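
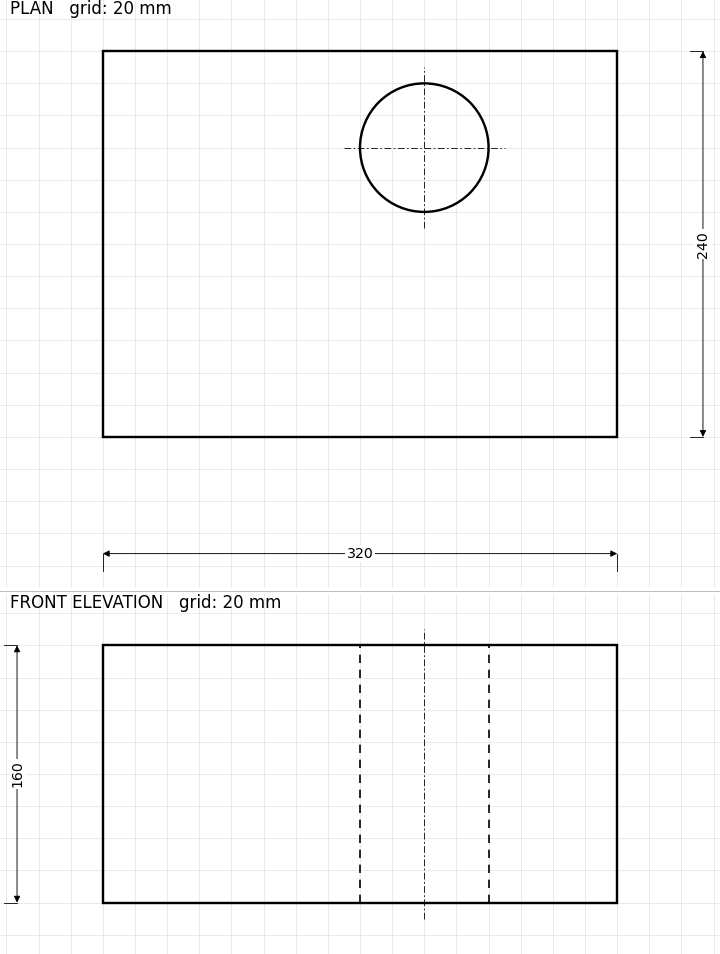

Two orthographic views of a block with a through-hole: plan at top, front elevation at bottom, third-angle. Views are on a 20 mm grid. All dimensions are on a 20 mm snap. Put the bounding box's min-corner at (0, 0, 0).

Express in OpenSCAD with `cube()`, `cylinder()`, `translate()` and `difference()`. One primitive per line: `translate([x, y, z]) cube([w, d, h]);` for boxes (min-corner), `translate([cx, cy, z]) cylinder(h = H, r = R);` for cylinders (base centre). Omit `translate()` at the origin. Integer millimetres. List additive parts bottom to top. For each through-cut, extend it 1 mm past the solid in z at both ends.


difference() {
  cube([320, 240, 160]);
  translate([200, 180, -1]) cylinder(h = 162, r = 40);
}


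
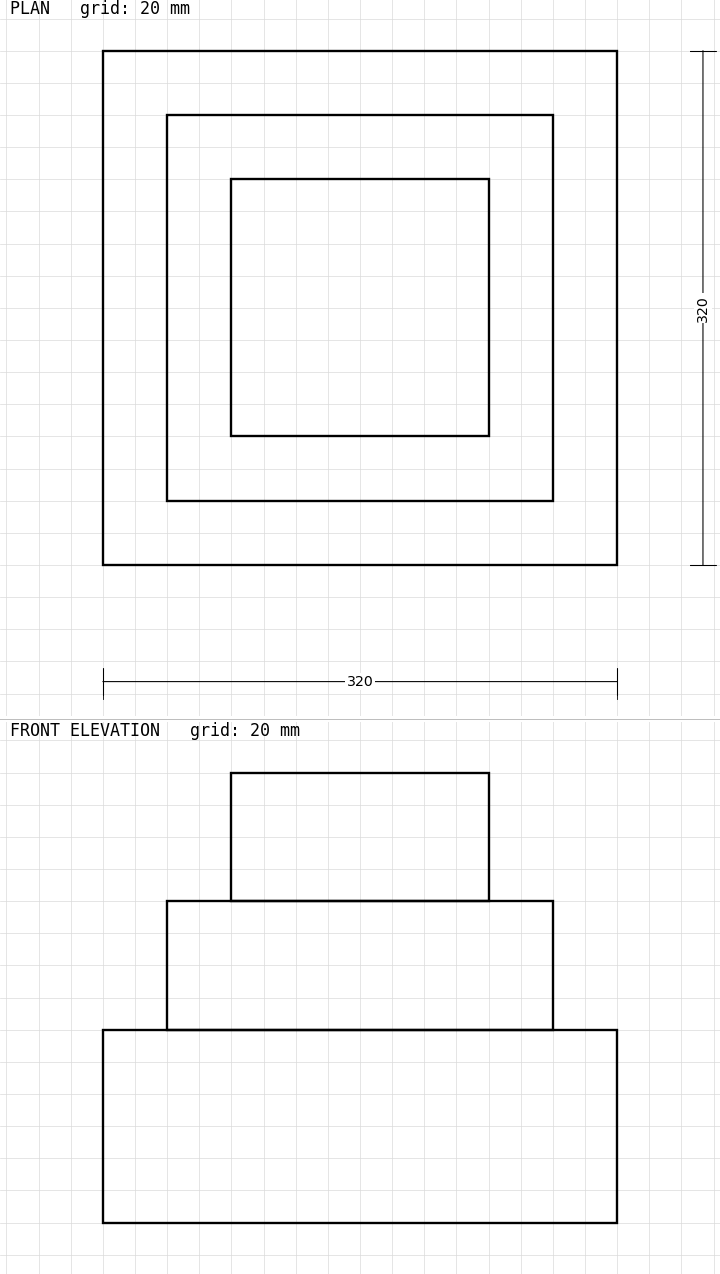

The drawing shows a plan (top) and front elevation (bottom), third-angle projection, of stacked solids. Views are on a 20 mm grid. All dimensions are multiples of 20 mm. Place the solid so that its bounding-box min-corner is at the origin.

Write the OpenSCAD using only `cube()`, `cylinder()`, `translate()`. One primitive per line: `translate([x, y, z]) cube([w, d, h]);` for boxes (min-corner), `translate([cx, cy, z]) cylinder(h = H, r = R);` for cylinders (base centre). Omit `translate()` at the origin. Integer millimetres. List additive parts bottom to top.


cube([320, 320, 120]);
translate([40, 40, 120]) cube([240, 240, 80]);
translate([80, 80, 200]) cube([160, 160, 80]);


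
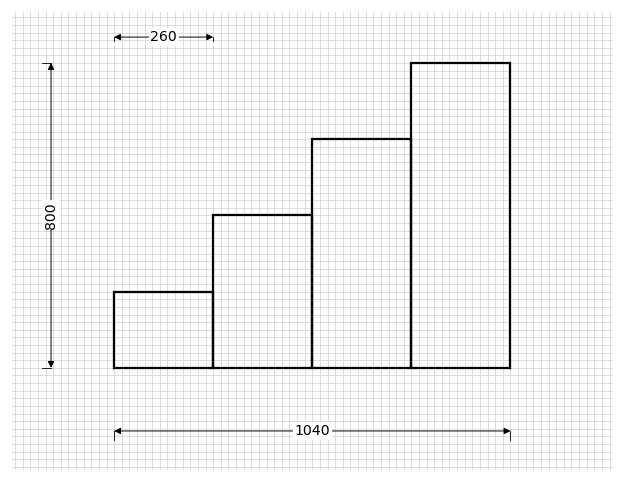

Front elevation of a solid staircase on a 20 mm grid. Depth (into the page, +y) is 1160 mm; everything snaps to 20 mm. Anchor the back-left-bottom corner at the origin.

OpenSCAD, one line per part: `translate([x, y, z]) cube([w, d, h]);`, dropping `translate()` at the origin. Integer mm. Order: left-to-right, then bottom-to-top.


cube([260, 1160, 200]);
translate([260, 0, 0]) cube([260, 1160, 400]);
translate([520, 0, 0]) cube([260, 1160, 600]);
translate([780, 0, 0]) cube([260, 1160, 800]);


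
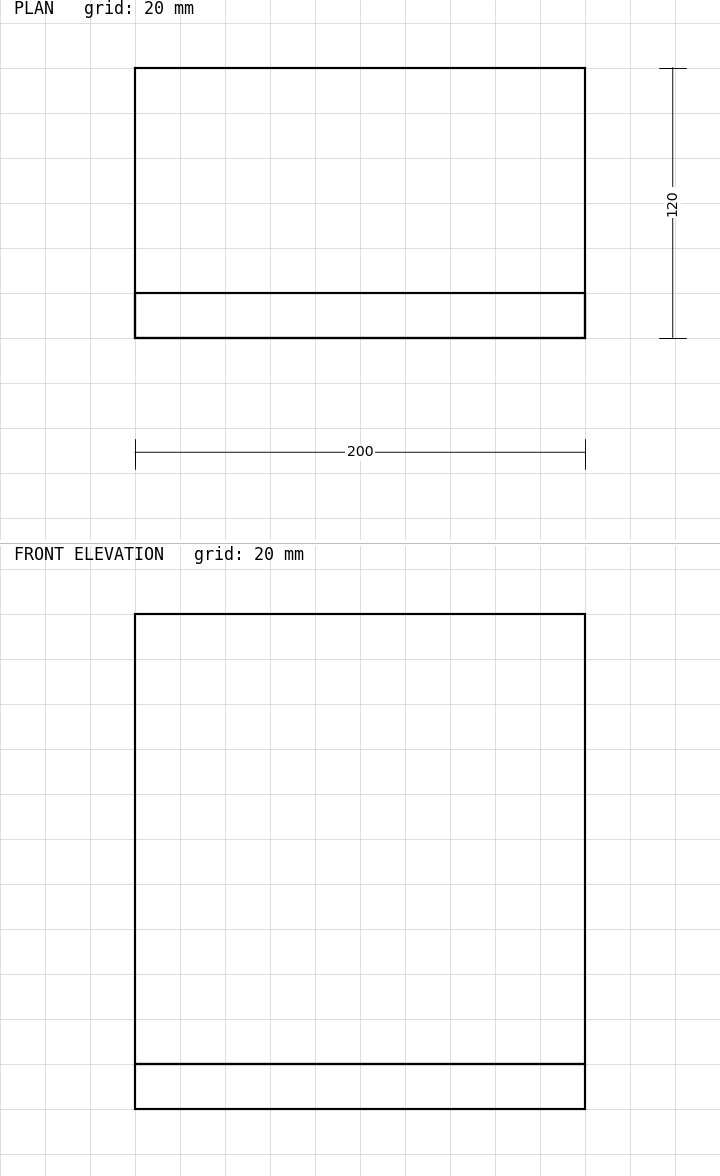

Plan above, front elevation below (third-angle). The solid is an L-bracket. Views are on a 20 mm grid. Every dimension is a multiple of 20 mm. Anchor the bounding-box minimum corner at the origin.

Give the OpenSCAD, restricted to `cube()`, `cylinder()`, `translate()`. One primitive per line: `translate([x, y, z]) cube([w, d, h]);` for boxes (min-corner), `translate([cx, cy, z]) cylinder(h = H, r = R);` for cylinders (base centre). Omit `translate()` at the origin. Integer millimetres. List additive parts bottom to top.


cube([200, 120, 20]);
translate([0, 0, 20]) cube([200, 20, 200]);


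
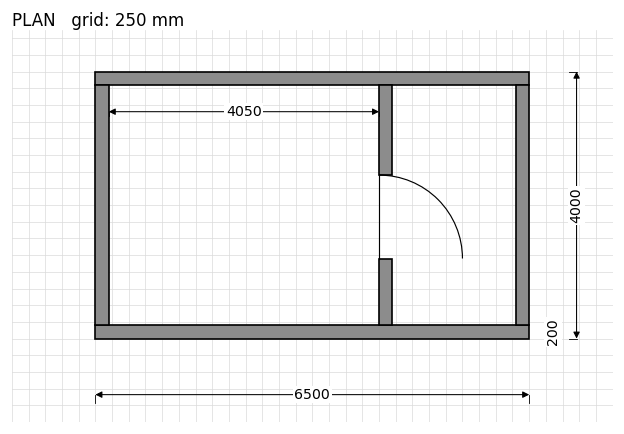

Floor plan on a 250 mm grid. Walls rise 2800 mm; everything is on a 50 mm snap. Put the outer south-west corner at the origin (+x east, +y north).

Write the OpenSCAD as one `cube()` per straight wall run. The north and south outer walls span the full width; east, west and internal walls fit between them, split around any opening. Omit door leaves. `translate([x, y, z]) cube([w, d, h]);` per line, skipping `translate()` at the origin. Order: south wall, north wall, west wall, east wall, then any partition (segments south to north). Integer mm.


cube([6500, 200, 2800]);
translate([0, 3800, 0]) cube([6500, 200, 2800]);
translate([0, 200, 0]) cube([200, 3600, 2800]);
translate([6300, 200, 0]) cube([200, 3600, 2800]);
translate([4250, 200, 0]) cube([200, 1000, 2800]);
translate([4250, 2450, 0]) cube([200, 1350, 2800]);


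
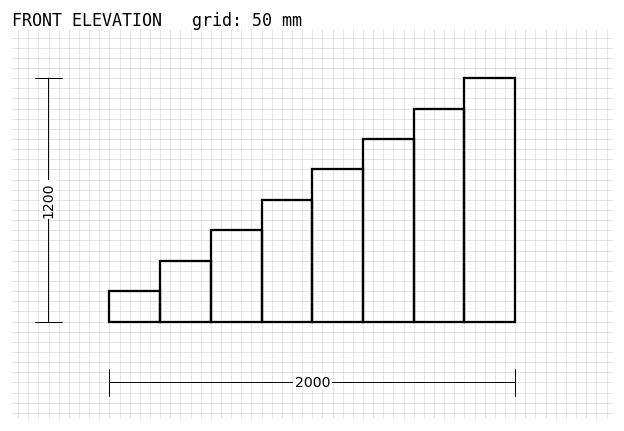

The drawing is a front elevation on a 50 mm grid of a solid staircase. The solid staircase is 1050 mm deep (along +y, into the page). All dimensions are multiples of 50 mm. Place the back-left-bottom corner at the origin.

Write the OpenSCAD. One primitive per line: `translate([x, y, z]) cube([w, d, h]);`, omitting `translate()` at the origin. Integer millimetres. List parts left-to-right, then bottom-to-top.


cube([250, 1050, 150]);
translate([250, 0, 0]) cube([250, 1050, 300]);
translate([500, 0, 0]) cube([250, 1050, 450]);
translate([750, 0, 0]) cube([250, 1050, 600]);
translate([1000, 0, 0]) cube([250, 1050, 750]);
translate([1250, 0, 0]) cube([250, 1050, 900]);
translate([1500, 0, 0]) cube([250, 1050, 1050]);
translate([1750, 0, 0]) cube([250, 1050, 1200]);


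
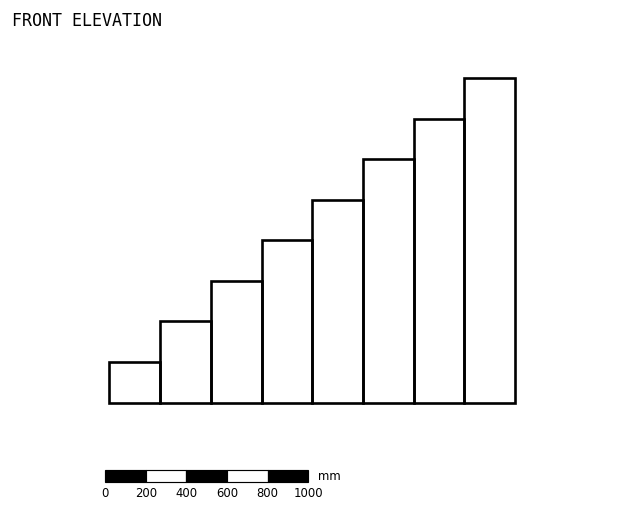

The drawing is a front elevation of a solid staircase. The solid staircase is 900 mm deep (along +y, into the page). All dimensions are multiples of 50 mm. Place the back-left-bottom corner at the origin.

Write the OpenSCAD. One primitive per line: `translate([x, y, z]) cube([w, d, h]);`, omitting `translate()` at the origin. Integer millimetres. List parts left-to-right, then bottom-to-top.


cube([250, 900, 200]);
translate([250, 0, 0]) cube([250, 900, 400]);
translate([500, 0, 0]) cube([250, 900, 600]);
translate([750, 0, 0]) cube([250, 900, 800]);
translate([1000, 0, 0]) cube([250, 900, 1000]);
translate([1250, 0, 0]) cube([250, 900, 1200]);
translate([1500, 0, 0]) cube([250, 900, 1400]);
translate([1750, 0, 0]) cube([250, 900, 1600]);


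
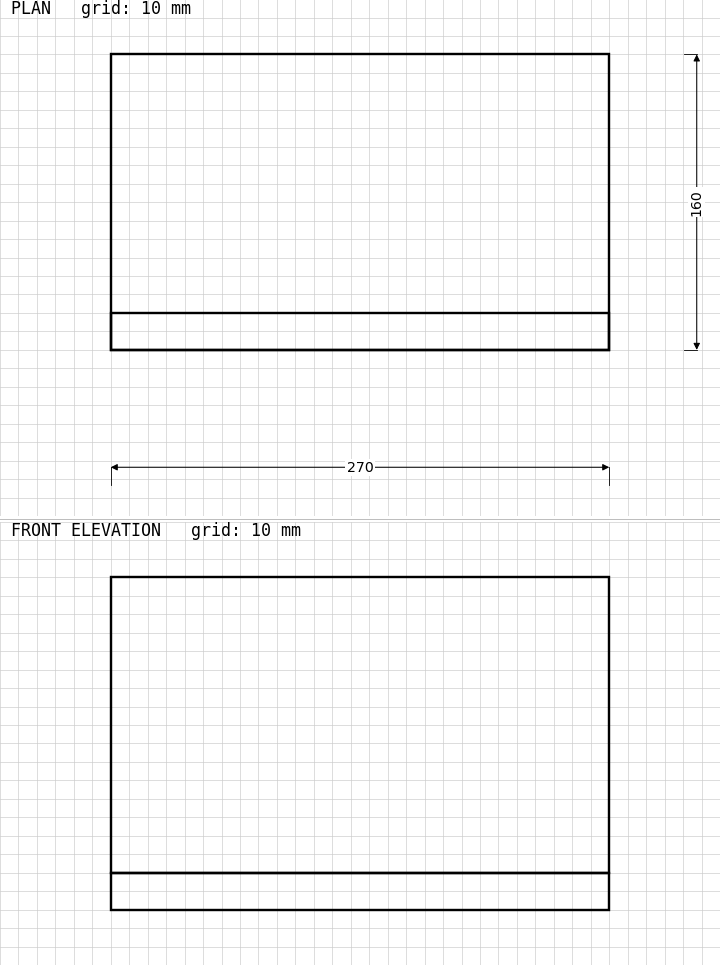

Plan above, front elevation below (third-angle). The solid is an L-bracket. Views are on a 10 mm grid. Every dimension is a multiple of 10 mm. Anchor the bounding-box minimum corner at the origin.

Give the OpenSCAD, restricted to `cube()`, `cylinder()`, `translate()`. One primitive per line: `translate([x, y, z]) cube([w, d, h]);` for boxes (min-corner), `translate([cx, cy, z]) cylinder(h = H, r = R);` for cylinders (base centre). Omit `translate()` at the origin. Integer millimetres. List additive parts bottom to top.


cube([270, 160, 20]);
translate([0, 0, 20]) cube([270, 20, 160]);


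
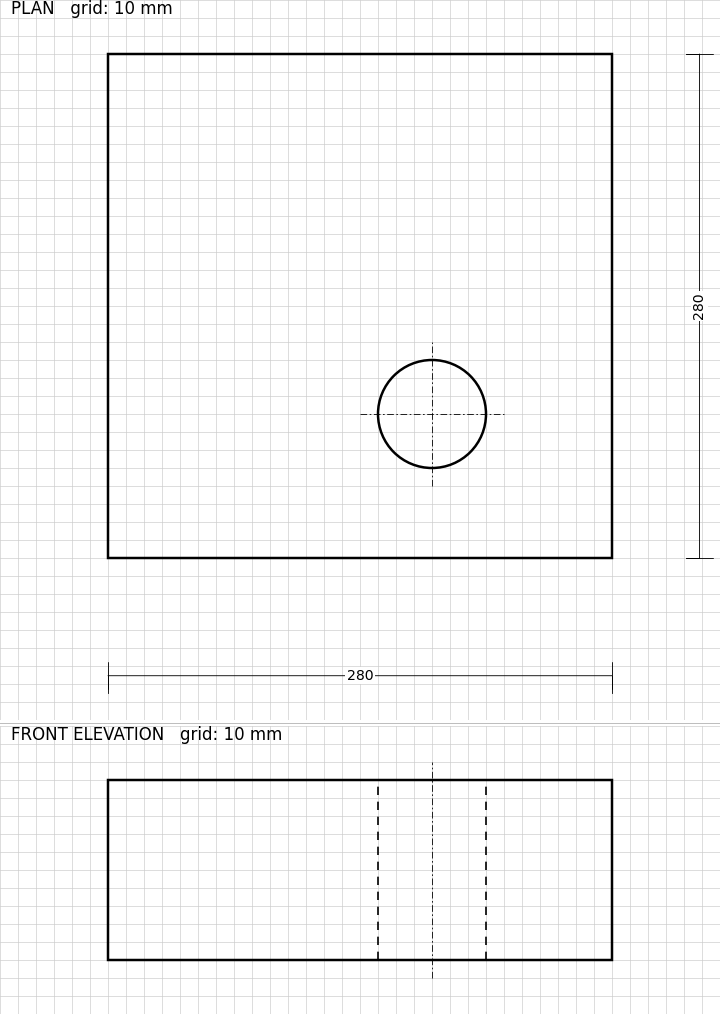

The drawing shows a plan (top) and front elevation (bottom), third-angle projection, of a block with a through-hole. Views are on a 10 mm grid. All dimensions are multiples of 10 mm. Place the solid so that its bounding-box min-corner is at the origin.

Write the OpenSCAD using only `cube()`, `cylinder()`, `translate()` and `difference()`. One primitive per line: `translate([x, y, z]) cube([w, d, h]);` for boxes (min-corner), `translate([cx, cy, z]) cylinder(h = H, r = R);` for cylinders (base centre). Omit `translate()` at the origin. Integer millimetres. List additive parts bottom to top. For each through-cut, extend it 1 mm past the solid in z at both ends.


difference() {
  cube([280, 280, 100]);
  translate([180, 80, -1]) cylinder(h = 102, r = 30);
}


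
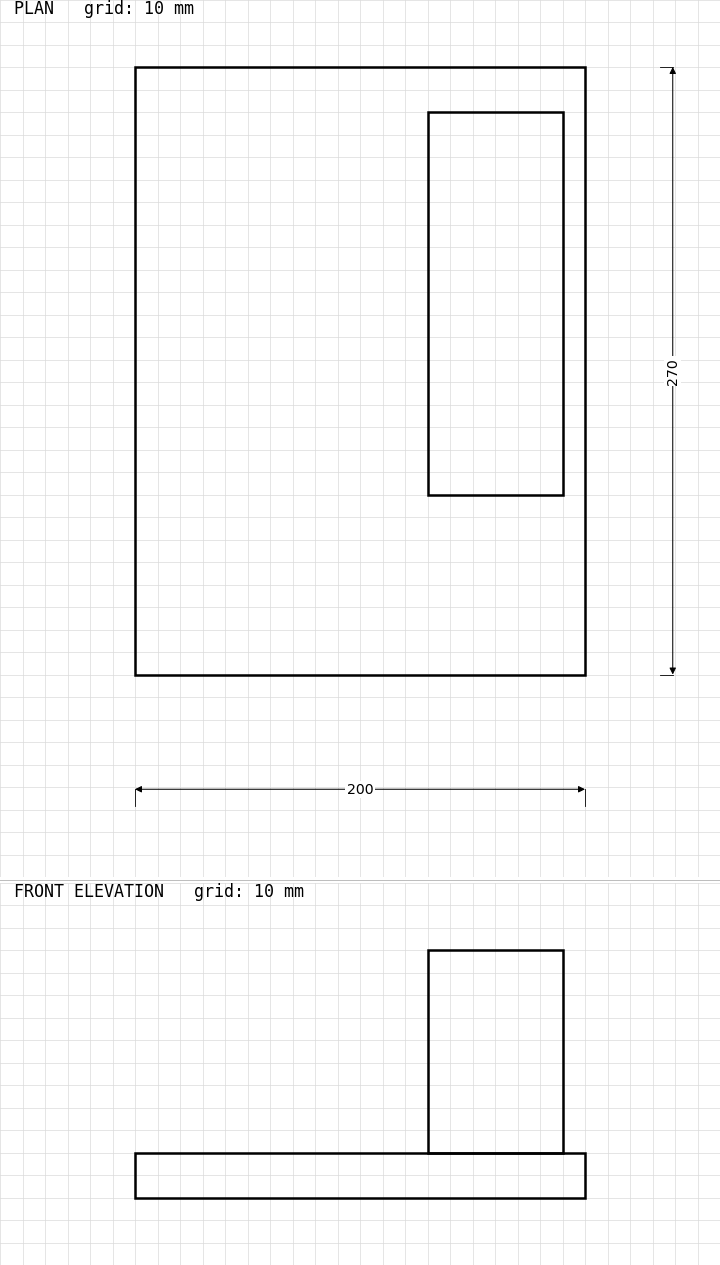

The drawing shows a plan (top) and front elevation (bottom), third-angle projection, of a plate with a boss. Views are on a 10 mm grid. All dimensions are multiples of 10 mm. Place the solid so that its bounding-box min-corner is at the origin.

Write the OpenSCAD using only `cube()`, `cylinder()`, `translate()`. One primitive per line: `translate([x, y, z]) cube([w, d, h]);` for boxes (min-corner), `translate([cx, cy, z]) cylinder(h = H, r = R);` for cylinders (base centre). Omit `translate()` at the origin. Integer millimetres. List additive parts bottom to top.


cube([200, 270, 20]);
translate([130, 80, 20]) cube([60, 170, 90]);


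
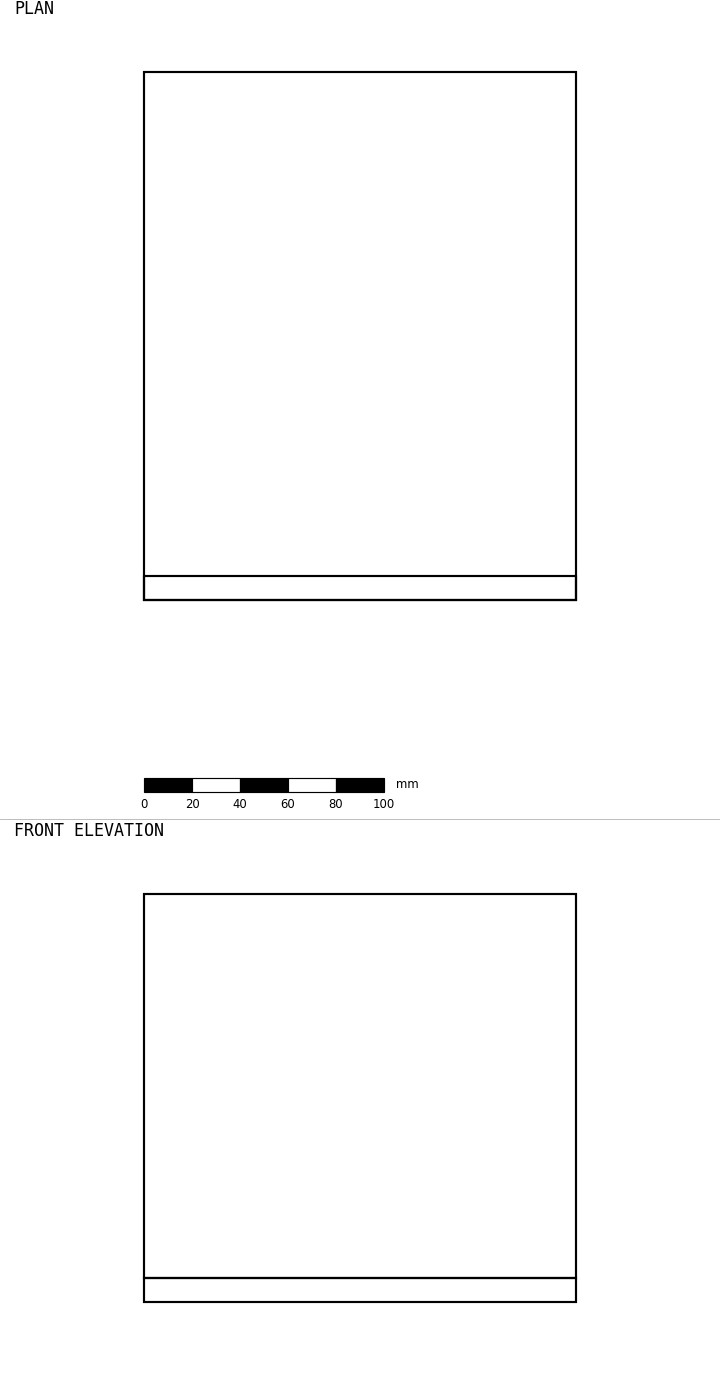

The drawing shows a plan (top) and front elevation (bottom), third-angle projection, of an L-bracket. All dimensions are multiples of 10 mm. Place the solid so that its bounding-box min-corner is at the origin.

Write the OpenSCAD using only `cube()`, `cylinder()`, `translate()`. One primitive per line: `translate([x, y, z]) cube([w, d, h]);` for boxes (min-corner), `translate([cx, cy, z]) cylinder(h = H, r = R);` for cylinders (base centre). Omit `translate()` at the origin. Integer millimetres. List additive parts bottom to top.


cube([180, 220, 10]);
translate([0, 0, 10]) cube([180, 10, 160]);


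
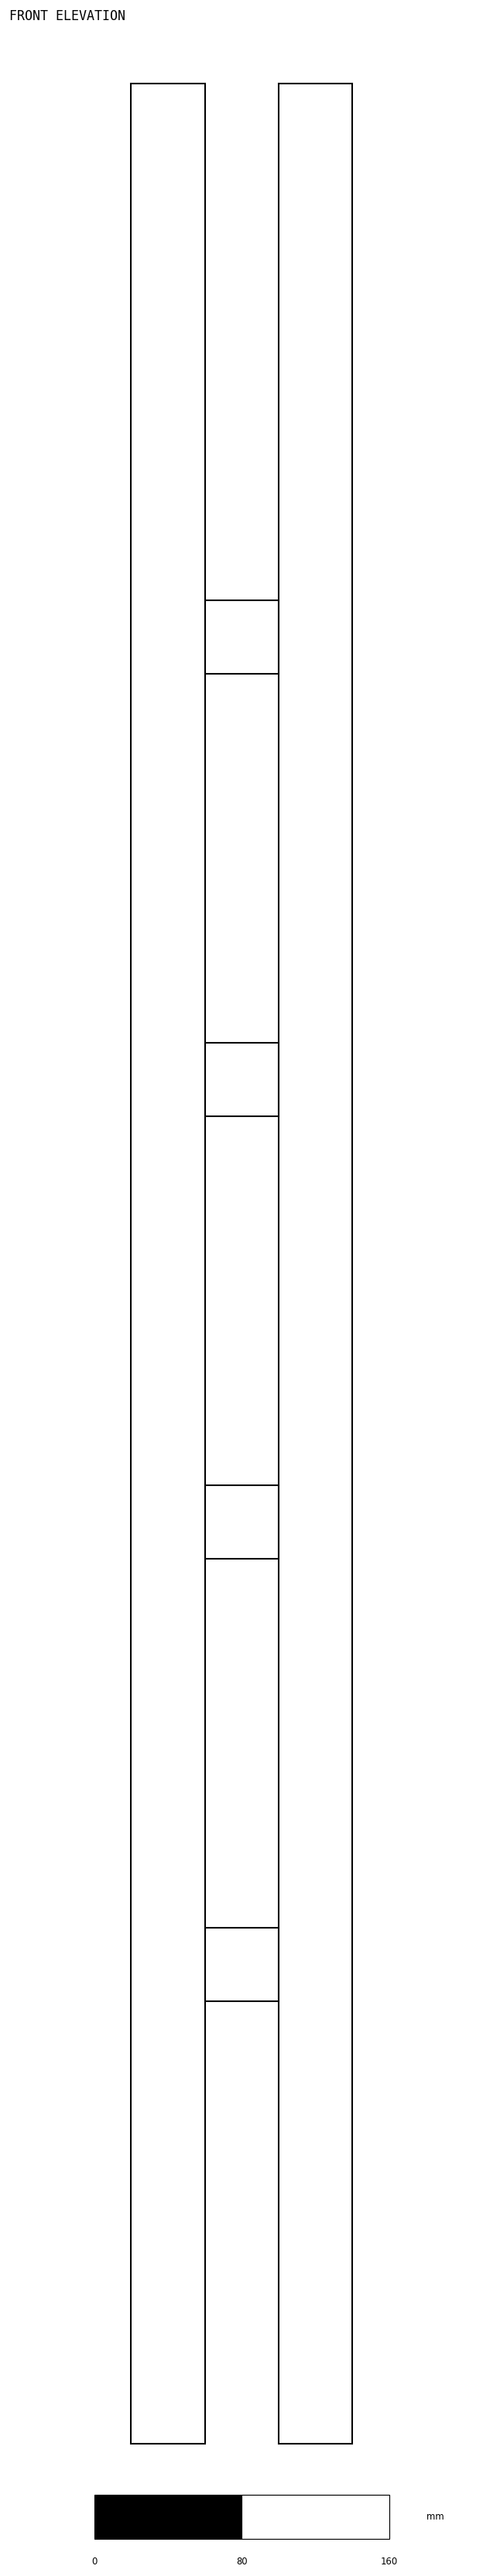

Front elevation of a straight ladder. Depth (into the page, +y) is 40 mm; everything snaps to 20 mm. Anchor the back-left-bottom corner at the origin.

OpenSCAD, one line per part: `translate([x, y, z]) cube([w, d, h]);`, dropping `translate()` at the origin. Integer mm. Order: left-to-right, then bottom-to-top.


cube([40, 40, 1280]);
translate([40, 0, 240]) cube([40, 40, 40]);
translate([40, 0, 480]) cube([40, 40, 40]);
translate([40, 0, 720]) cube([40, 40, 40]);
translate([40, 0, 960]) cube([40, 40, 40]);
translate([80, 0, 0]) cube([40, 40, 1280]);


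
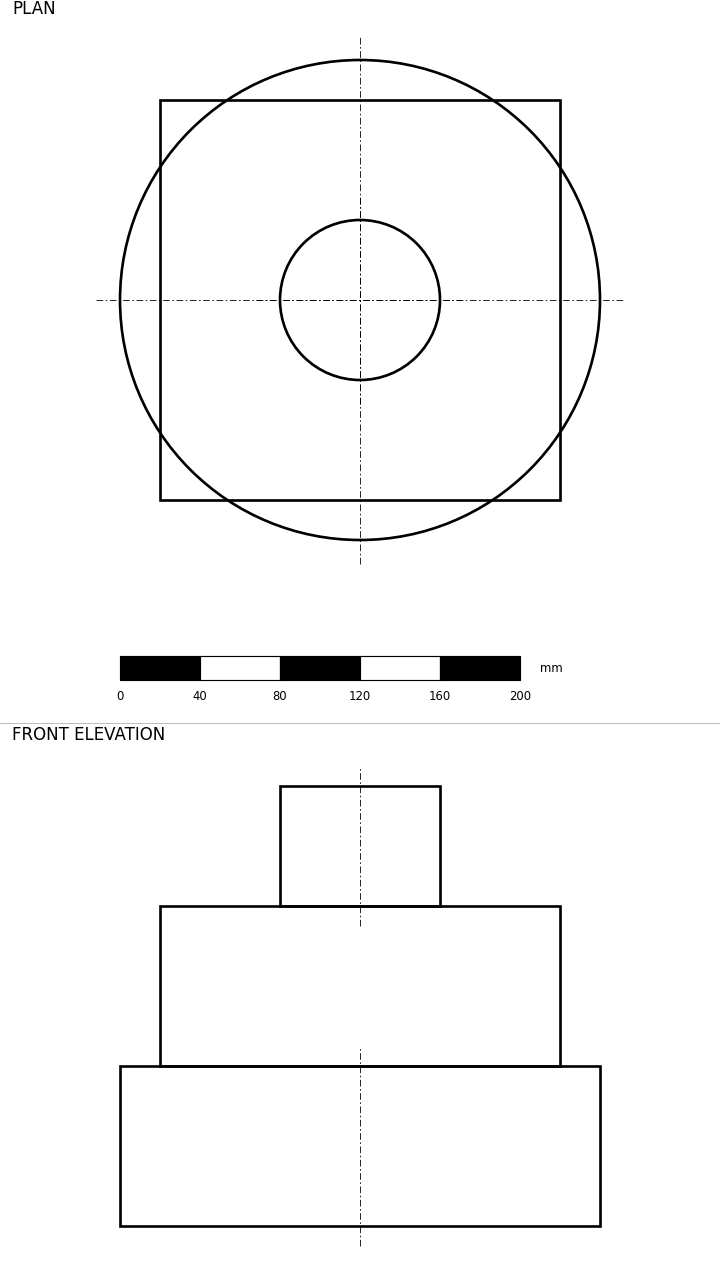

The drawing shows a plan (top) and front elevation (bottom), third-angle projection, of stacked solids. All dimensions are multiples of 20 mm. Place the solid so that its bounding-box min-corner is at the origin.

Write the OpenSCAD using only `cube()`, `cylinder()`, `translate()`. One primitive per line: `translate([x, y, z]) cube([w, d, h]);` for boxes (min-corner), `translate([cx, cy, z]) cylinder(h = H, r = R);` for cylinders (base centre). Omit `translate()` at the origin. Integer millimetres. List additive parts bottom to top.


translate([120, 120, 0]) cylinder(h = 80, r = 120);
translate([20, 20, 80]) cube([200, 200, 80]);
translate([120, 120, 160]) cylinder(h = 60, r = 40);


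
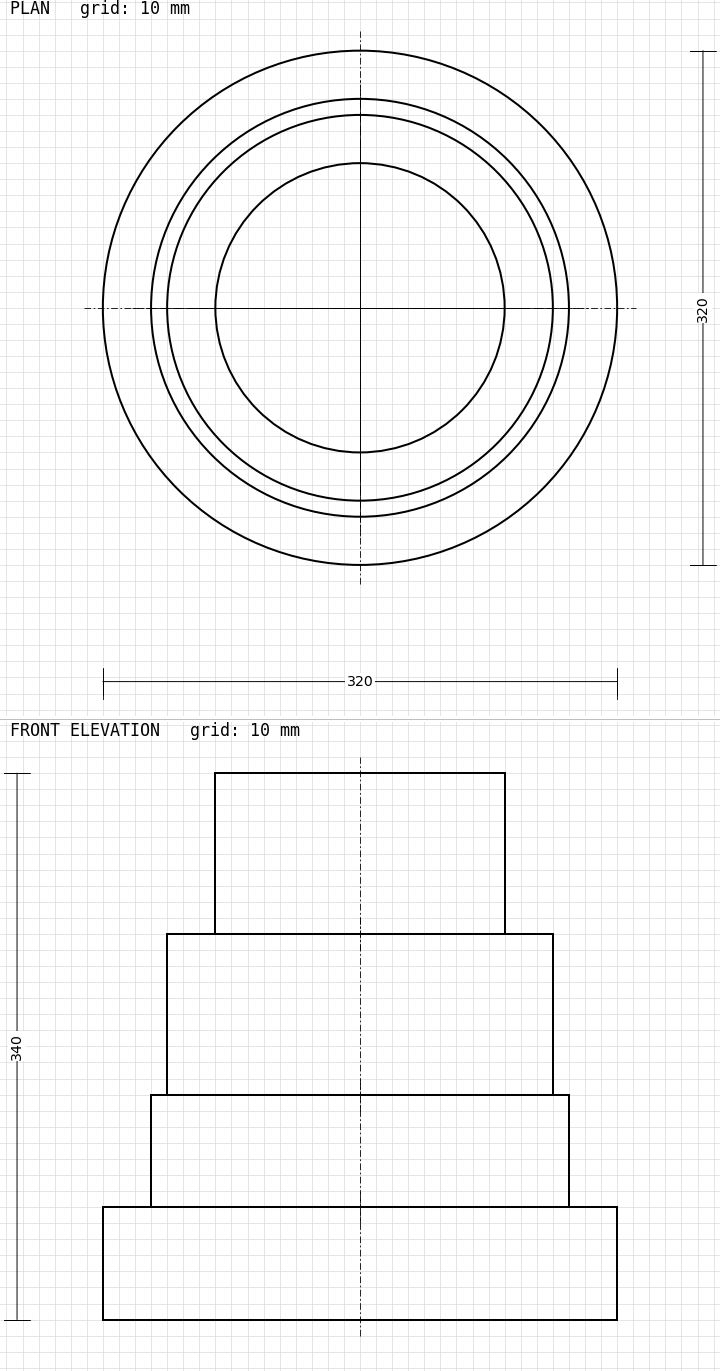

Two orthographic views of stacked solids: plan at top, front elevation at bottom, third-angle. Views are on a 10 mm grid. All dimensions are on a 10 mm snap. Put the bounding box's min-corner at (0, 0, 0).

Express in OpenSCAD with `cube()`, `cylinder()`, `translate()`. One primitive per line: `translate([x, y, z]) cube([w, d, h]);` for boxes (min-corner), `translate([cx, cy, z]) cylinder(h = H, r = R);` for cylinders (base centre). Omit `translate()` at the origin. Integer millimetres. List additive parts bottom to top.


translate([160, 160, 0]) cylinder(h = 70, r = 160);
translate([160, 160, 70]) cylinder(h = 70, r = 130);
translate([160, 160, 140]) cylinder(h = 100, r = 120);
translate([160, 160, 240]) cylinder(h = 100, r = 90);


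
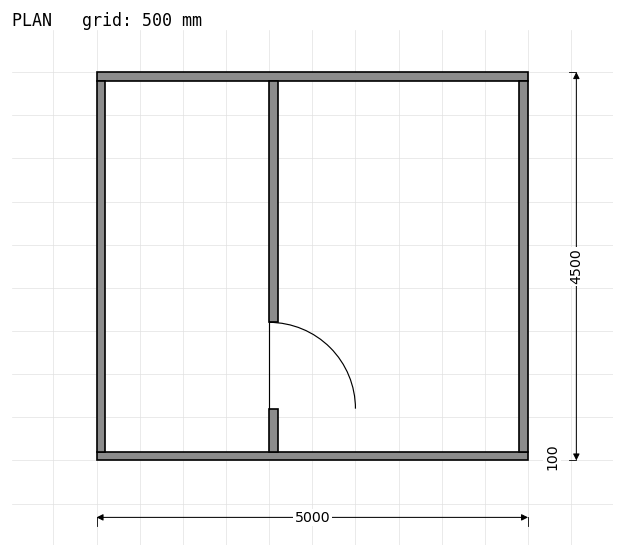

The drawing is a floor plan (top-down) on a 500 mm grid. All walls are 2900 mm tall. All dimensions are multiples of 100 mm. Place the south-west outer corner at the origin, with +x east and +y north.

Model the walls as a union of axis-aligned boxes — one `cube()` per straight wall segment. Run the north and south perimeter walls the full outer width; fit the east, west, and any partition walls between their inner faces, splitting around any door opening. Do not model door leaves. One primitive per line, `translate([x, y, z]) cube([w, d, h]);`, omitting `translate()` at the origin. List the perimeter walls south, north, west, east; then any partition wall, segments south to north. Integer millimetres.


cube([5000, 100, 2900]);
translate([0, 4400, 0]) cube([5000, 100, 2900]);
translate([0, 100, 0]) cube([100, 4300, 2900]);
translate([4900, 100, 0]) cube([100, 4300, 2900]);
translate([2000, 100, 0]) cube([100, 500, 2900]);
translate([2000, 1600, 0]) cube([100, 2800, 2900]);


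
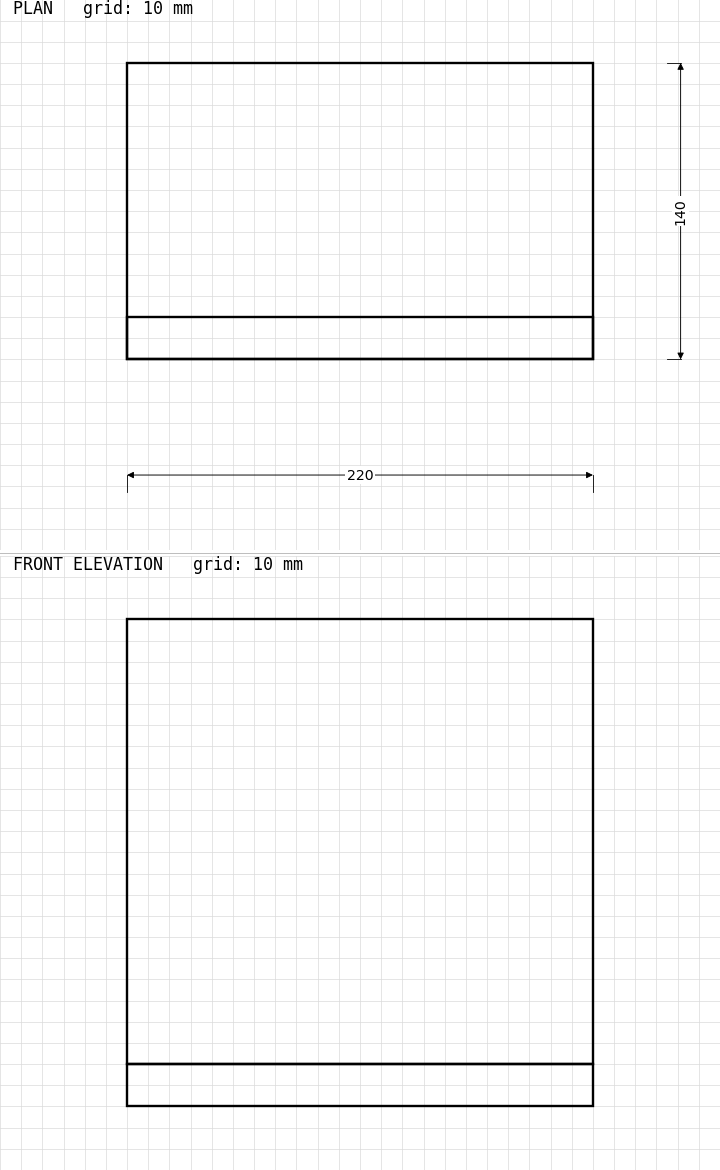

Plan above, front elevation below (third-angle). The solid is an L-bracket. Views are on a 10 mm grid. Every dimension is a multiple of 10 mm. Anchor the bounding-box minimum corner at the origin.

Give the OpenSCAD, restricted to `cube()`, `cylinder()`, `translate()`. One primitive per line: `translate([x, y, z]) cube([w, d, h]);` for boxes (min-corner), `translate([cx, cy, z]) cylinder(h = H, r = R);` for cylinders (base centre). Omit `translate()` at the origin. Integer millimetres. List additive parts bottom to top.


cube([220, 140, 20]);
translate([0, 0, 20]) cube([220, 20, 210]);


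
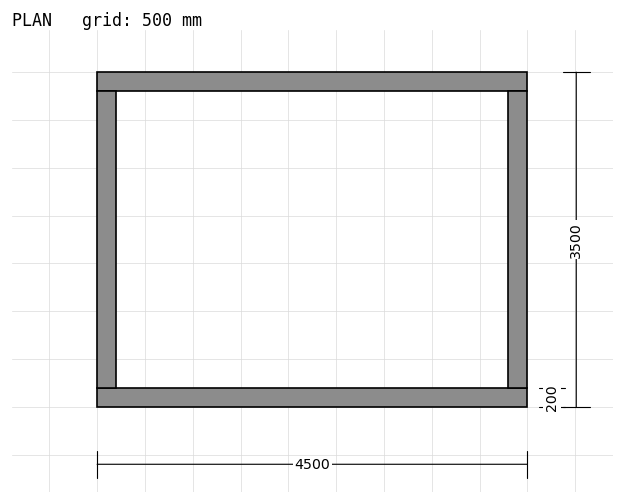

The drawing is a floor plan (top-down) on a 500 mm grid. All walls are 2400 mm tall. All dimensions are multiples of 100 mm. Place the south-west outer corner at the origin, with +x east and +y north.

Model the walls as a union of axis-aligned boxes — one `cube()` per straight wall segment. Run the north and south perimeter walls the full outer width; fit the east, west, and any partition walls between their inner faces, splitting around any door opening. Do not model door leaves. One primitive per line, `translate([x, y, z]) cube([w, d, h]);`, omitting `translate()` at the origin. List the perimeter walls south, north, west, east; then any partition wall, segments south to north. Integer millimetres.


cube([4500, 200, 2400]);
translate([0, 3300, 0]) cube([4500, 200, 2400]);
translate([0, 200, 0]) cube([200, 3100, 2400]);
translate([4300, 200, 0]) cube([200, 3100, 2400]);


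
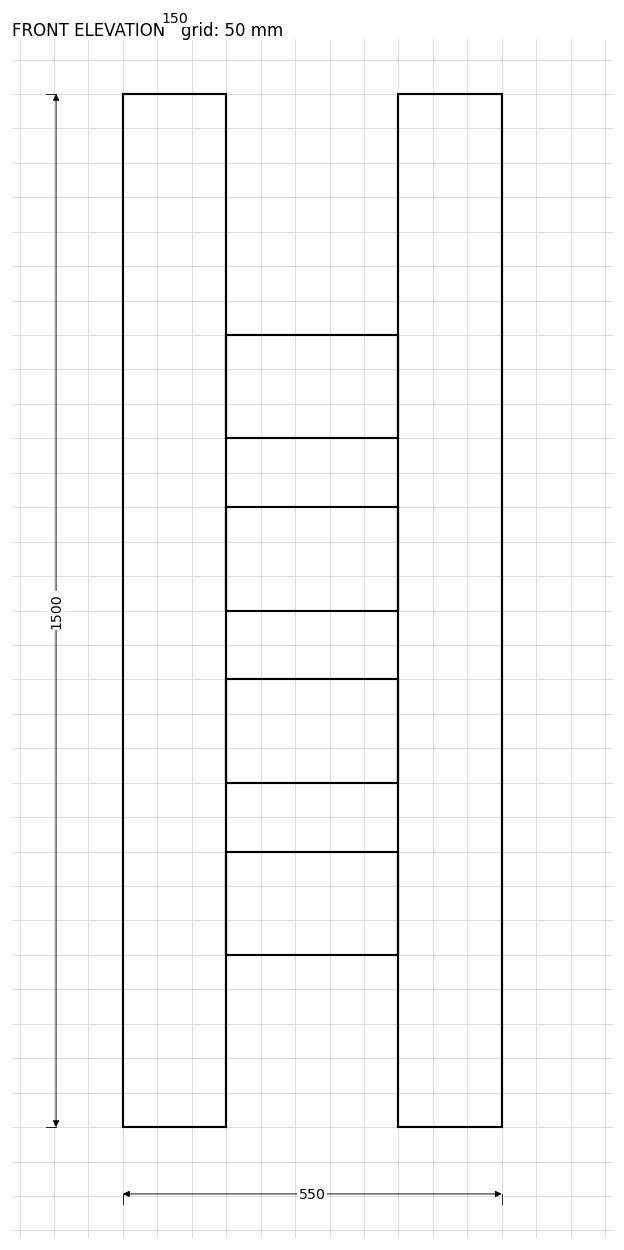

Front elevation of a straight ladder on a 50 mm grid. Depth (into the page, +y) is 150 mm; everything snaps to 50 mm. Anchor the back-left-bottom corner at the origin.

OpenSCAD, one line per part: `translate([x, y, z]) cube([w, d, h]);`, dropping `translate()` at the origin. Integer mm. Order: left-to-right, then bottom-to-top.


cube([150, 150, 1500]);
translate([150, 0, 250]) cube([250, 150, 150]);
translate([150, 0, 500]) cube([250, 150, 150]);
translate([150, 0, 750]) cube([250, 150, 150]);
translate([150, 0, 1000]) cube([250, 150, 150]);
translate([400, 0, 0]) cube([150, 150, 1500]);


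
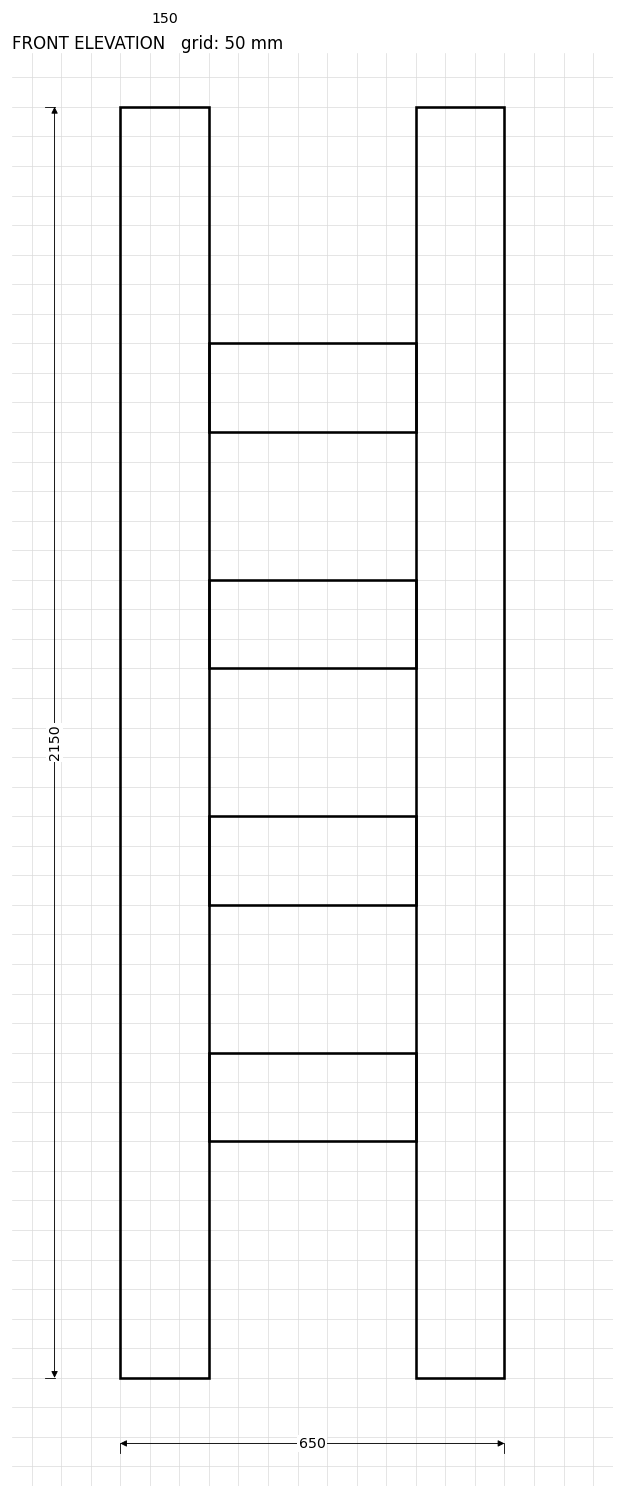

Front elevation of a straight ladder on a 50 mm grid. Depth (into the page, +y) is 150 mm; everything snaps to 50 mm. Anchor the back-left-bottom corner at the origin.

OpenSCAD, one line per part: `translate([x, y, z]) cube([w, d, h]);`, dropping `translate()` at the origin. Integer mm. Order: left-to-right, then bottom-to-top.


cube([150, 150, 2150]);
translate([150, 0, 400]) cube([350, 150, 150]);
translate([150, 0, 800]) cube([350, 150, 150]);
translate([150, 0, 1200]) cube([350, 150, 150]);
translate([150, 0, 1600]) cube([350, 150, 150]);
translate([500, 0, 0]) cube([150, 150, 2150]);


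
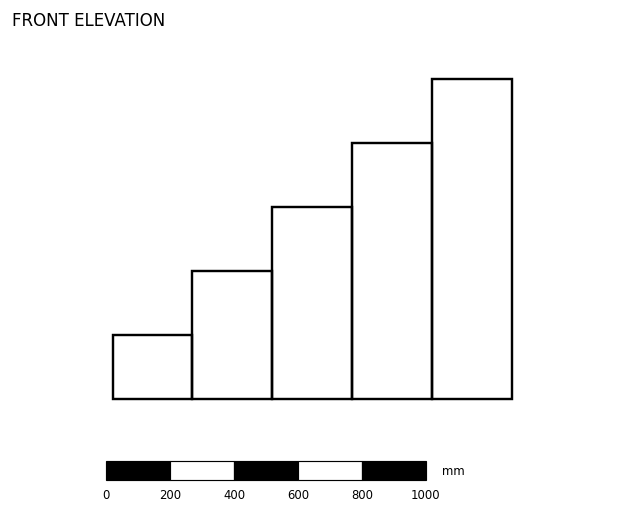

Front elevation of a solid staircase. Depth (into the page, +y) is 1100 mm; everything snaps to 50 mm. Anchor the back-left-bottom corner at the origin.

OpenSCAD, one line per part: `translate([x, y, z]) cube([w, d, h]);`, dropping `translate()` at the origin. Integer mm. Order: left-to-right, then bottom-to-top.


cube([250, 1100, 200]);
translate([250, 0, 0]) cube([250, 1100, 400]);
translate([500, 0, 0]) cube([250, 1100, 600]);
translate([750, 0, 0]) cube([250, 1100, 800]);
translate([1000, 0, 0]) cube([250, 1100, 1000]);


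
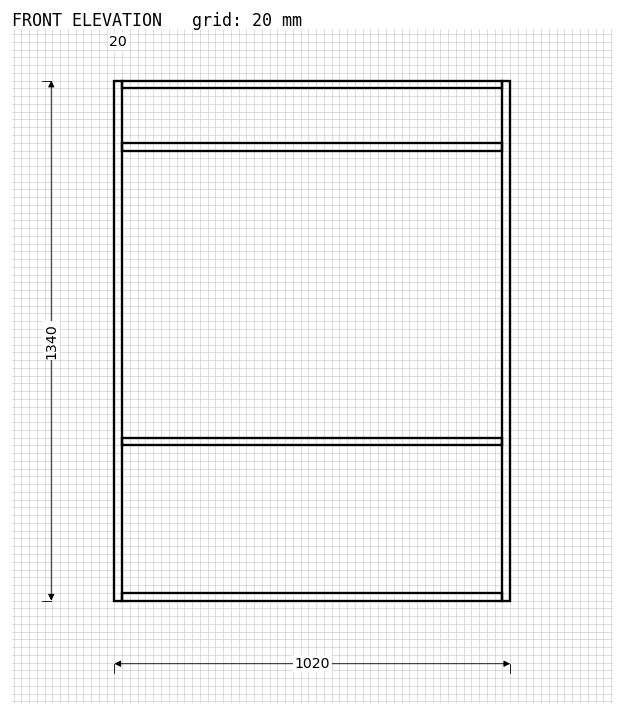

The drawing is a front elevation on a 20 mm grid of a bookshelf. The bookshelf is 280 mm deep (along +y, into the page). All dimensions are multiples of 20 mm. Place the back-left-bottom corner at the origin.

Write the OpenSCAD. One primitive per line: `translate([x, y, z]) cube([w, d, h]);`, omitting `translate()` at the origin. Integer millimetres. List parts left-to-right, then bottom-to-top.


cube([20, 280, 1340]);
translate([20, 0, 0]) cube([980, 280, 20]);
translate([20, 0, 400]) cube([980, 280, 20]);
translate([20, 0, 1160]) cube([980, 280, 20]);
translate([20, 0, 1320]) cube([980, 280, 20]);
translate([1000, 0, 0]) cube([20, 280, 1340]);


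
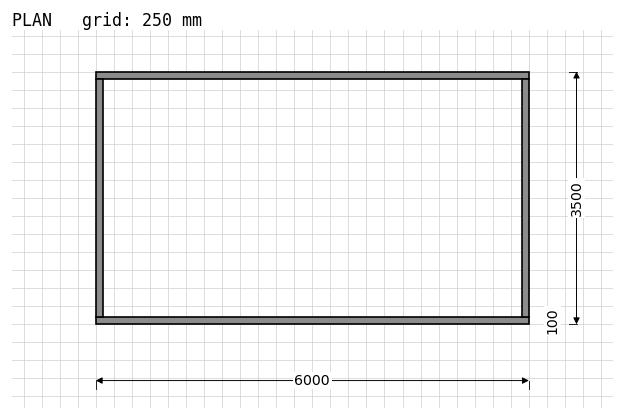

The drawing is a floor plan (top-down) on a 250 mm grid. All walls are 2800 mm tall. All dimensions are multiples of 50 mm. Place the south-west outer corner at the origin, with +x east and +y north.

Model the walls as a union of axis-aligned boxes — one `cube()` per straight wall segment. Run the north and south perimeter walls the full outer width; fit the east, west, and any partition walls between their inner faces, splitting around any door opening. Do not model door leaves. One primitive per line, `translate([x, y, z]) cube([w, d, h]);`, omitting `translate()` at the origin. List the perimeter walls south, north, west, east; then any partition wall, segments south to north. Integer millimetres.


cube([6000, 100, 2800]);
translate([0, 3400, 0]) cube([6000, 100, 2800]);
translate([0, 100, 0]) cube([100, 3300, 2800]);
translate([5900, 100, 0]) cube([100, 3300, 2800]);


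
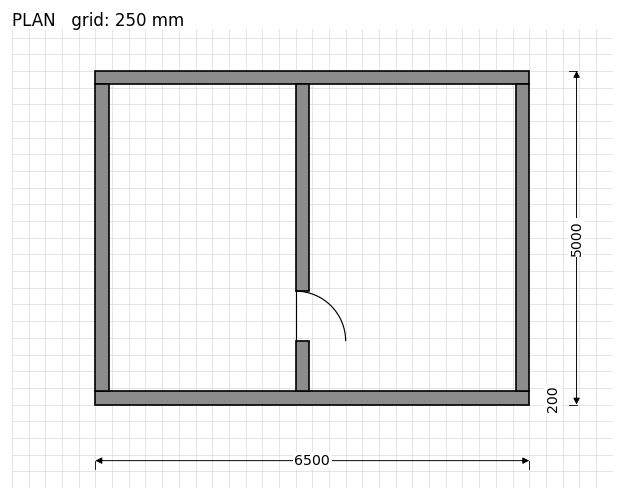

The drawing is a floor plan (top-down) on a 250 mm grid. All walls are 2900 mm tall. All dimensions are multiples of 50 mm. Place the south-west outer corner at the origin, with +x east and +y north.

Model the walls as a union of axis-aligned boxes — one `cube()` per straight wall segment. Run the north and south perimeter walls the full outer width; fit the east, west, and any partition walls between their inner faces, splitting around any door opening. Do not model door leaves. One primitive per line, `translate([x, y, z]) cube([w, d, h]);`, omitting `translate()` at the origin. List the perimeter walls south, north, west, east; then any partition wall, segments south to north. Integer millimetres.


cube([6500, 200, 2900]);
translate([0, 4800, 0]) cube([6500, 200, 2900]);
translate([0, 200, 0]) cube([200, 4600, 2900]);
translate([6300, 200, 0]) cube([200, 4600, 2900]);
translate([3000, 200, 0]) cube([200, 750, 2900]);
translate([3000, 1700, 0]) cube([200, 3100, 2900]);


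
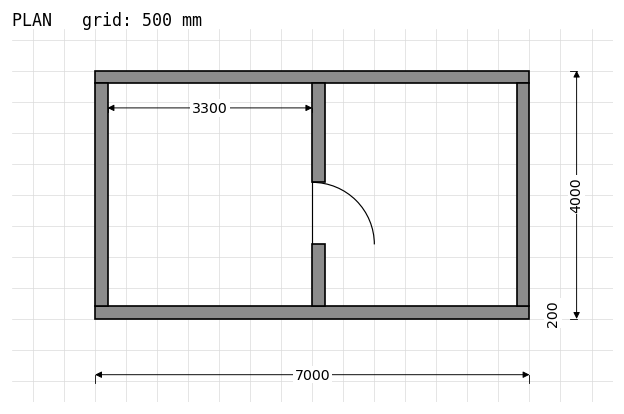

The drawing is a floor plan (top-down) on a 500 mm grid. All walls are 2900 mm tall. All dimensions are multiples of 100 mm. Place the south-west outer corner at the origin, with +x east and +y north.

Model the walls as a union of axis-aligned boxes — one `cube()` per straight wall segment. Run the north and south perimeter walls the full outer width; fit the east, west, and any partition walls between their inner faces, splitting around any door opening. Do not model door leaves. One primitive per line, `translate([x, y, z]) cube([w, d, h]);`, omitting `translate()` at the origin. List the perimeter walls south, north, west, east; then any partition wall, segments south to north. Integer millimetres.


cube([7000, 200, 2900]);
translate([0, 3800, 0]) cube([7000, 200, 2900]);
translate([0, 200, 0]) cube([200, 3600, 2900]);
translate([6800, 200, 0]) cube([200, 3600, 2900]);
translate([3500, 200, 0]) cube([200, 1000, 2900]);
translate([3500, 2200, 0]) cube([200, 1600, 2900]);


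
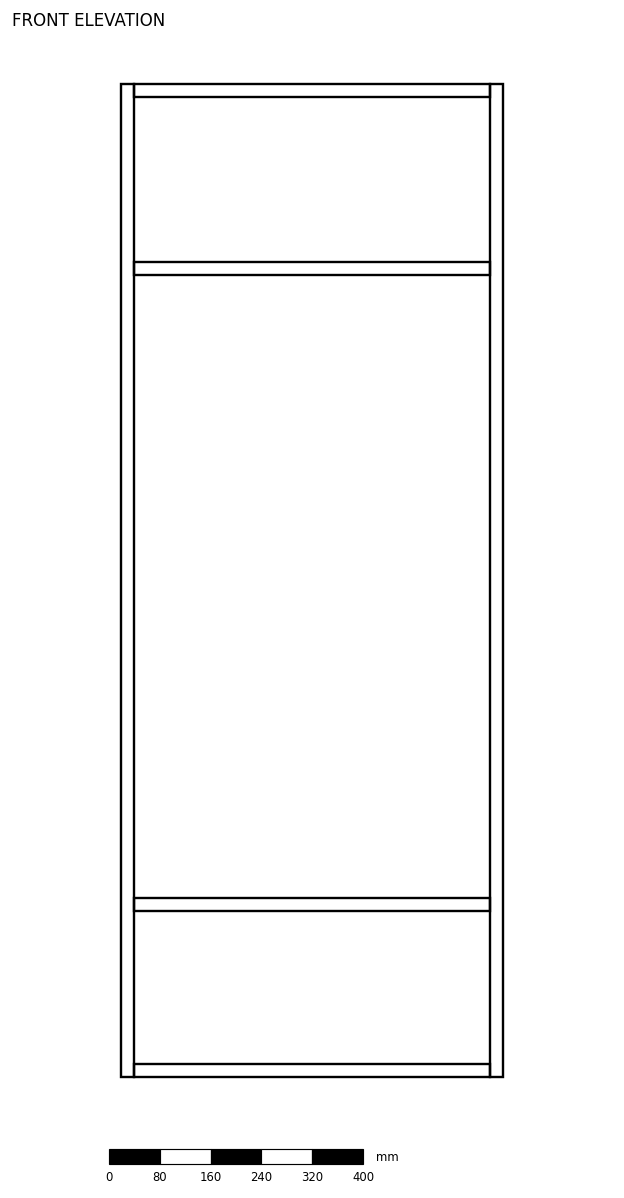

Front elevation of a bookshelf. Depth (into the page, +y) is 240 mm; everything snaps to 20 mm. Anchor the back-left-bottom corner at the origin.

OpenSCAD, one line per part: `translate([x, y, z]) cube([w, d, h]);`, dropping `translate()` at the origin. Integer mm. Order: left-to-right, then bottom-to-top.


cube([20, 240, 1560]);
translate([20, 0, 0]) cube([560, 240, 20]);
translate([20, 0, 260]) cube([560, 240, 20]);
translate([20, 0, 1260]) cube([560, 240, 20]);
translate([20, 0, 1540]) cube([560, 240, 20]);
translate([580, 0, 0]) cube([20, 240, 1560]);


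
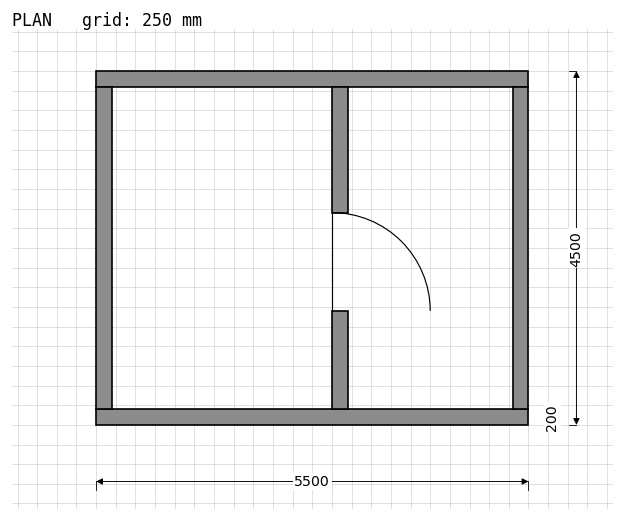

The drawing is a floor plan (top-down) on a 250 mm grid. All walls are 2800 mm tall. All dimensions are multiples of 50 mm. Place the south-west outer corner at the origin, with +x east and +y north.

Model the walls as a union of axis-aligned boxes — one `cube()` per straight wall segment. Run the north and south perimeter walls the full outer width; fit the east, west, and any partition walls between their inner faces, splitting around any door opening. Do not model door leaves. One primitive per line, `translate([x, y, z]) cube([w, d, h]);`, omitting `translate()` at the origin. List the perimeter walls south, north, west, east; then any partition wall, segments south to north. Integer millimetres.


cube([5500, 200, 2800]);
translate([0, 4300, 0]) cube([5500, 200, 2800]);
translate([0, 200, 0]) cube([200, 4100, 2800]);
translate([5300, 200, 0]) cube([200, 4100, 2800]);
translate([3000, 200, 0]) cube([200, 1250, 2800]);
translate([3000, 2700, 0]) cube([200, 1600, 2800]);


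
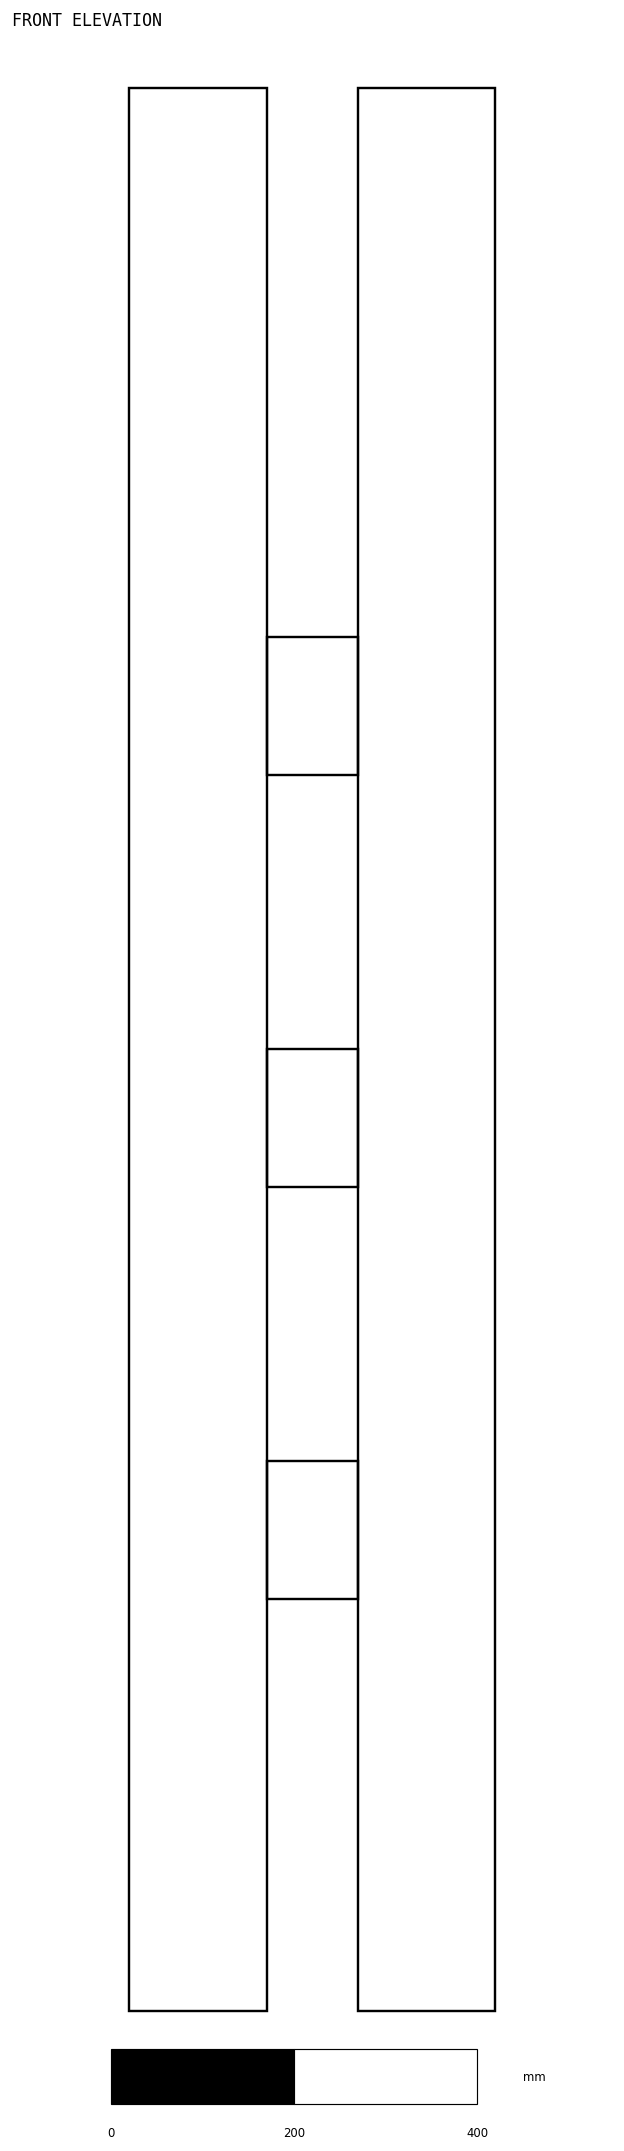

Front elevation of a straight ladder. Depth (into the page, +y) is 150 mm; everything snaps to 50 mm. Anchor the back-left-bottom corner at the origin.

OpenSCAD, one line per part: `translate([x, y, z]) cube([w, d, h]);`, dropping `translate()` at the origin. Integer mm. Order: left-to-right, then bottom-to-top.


cube([150, 150, 2100]);
translate([150, 0, 450]) cube([100, 150, 150]);
translate([150, 0, 900]) cube([100, 150, 150]);
translate([150, 0, 1350]) cube([100, 150, 150]);
translate([250, 0, 0]) cube([150, 150, 2100]);


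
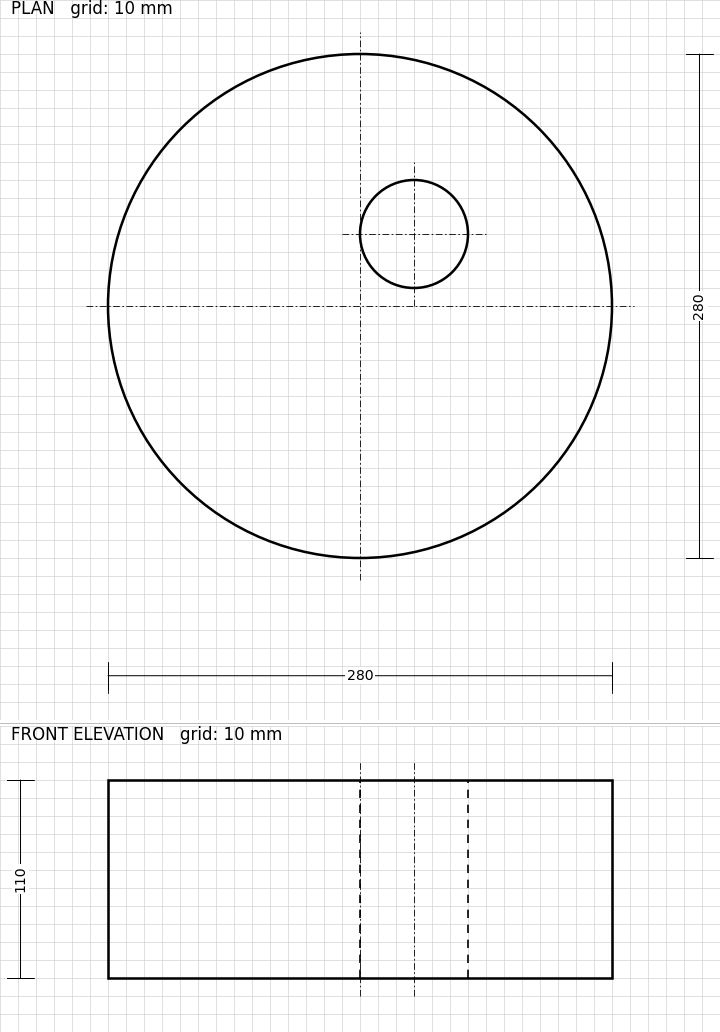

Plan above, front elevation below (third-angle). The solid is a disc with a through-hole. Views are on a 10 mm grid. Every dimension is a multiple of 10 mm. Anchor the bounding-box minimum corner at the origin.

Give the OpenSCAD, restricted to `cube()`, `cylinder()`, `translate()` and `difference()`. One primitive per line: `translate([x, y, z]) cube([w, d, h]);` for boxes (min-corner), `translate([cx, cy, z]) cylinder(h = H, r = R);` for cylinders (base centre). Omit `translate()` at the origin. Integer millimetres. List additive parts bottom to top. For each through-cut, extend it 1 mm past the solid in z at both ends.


difference() {
  translate([140, 140, 0]) cylinder(h = 110, r = 140);
  translate([170, 180, -1]) cylinder(h = 112, r = 30);
}


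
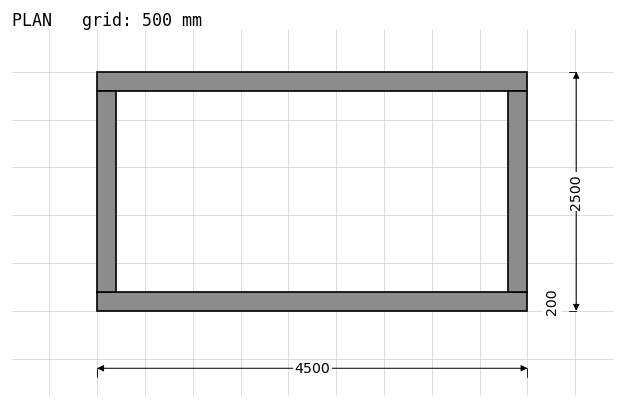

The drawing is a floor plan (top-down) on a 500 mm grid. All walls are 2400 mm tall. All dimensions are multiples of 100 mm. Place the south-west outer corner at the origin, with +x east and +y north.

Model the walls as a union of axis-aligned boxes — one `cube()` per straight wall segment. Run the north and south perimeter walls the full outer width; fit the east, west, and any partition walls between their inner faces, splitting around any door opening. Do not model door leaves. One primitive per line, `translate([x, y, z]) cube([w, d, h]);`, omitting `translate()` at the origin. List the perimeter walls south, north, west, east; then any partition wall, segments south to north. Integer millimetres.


cube([4500, 200, 2400]);
translate([0, 2300, 0]) cube([4500, 200, 2400]);
translate([0, 200, 0]) cube([200, 2100, 2400]);
translate([4300, 200, 0]) cube([200, 2100, 2400]);


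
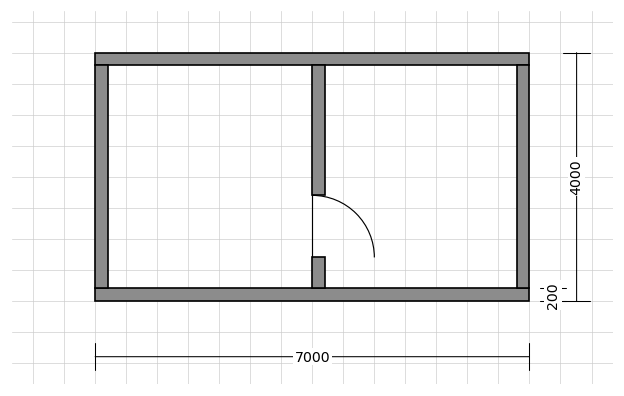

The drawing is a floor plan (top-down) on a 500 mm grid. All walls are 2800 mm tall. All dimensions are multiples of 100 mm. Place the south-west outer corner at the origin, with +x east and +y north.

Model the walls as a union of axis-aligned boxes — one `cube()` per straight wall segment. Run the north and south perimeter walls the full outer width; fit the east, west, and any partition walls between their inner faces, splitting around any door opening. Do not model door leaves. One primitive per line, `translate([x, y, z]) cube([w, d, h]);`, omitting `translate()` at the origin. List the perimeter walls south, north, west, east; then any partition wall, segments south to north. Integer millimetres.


cube([7000, 200, 2800]);
translate([0, 3800, 0]) cube([7000, 200, 2800]);
translate([0, 200, 0]) cube([200, 3600, 2800]);
translate([6800, 200, 0]) cube([200, 3600, 2800]);
translate([3500, 200, 0]) cube([200, 500, 2800]);
translate([3500, 1700, 0]) cube([200, 2100, 2800]);


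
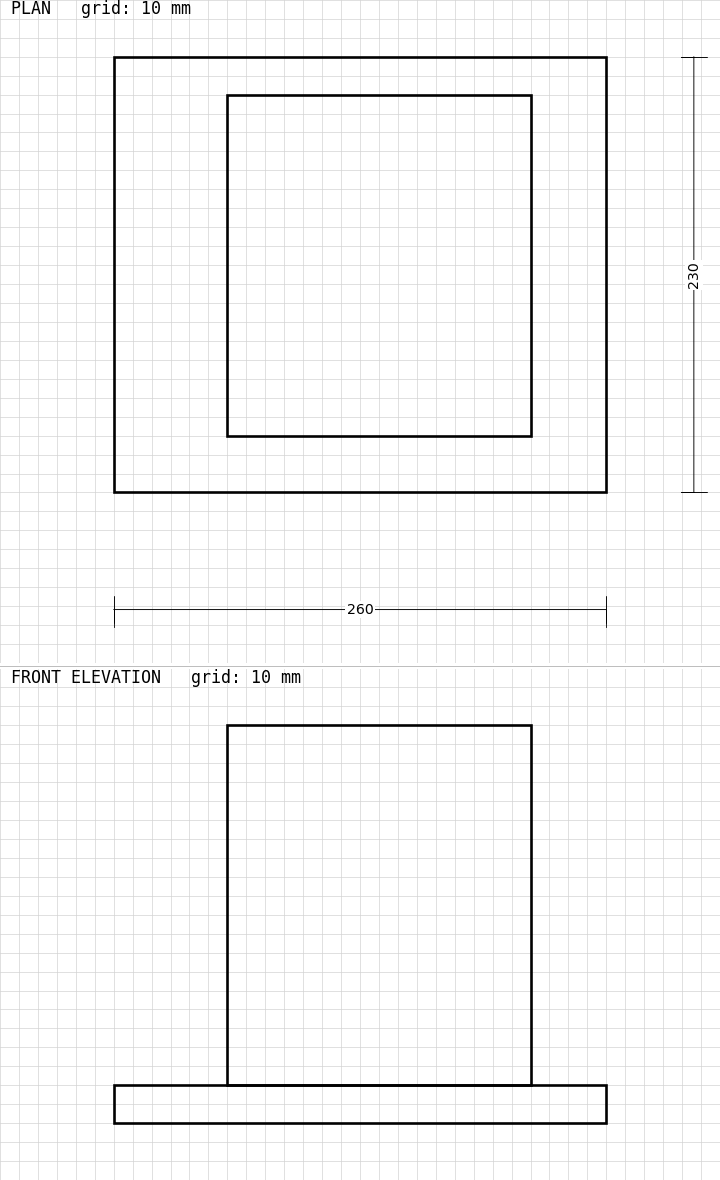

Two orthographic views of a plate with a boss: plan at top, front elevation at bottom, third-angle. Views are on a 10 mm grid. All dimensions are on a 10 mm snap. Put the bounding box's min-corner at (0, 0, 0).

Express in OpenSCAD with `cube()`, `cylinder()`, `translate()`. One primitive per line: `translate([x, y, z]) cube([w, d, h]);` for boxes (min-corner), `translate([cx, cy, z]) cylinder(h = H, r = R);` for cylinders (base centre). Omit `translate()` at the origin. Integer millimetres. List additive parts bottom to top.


cube([260, 230, 20]);
translate([60, 30, 20]) cube([160, 180, 190]);


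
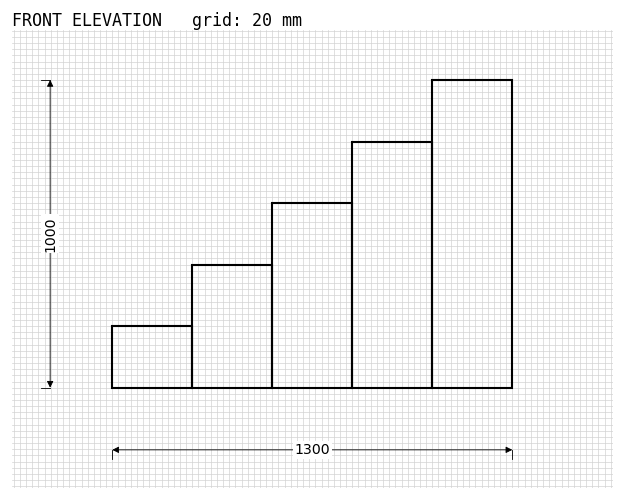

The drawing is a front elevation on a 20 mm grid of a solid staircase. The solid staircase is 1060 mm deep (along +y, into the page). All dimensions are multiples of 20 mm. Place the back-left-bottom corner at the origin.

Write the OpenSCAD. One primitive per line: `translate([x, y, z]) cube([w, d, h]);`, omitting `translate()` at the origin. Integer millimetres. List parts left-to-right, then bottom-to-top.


cube([260, 1060, 200]);
translate([260, 0, 0]) cube([260, 1060, 400]);
translate([520, 0, 0]) cube([260, 1060, 600]);
translate([780, 0, 0]) cube([260, 1060, 800]);
translate([1040, 0, 0]) cube([260, 1060, 1000]);


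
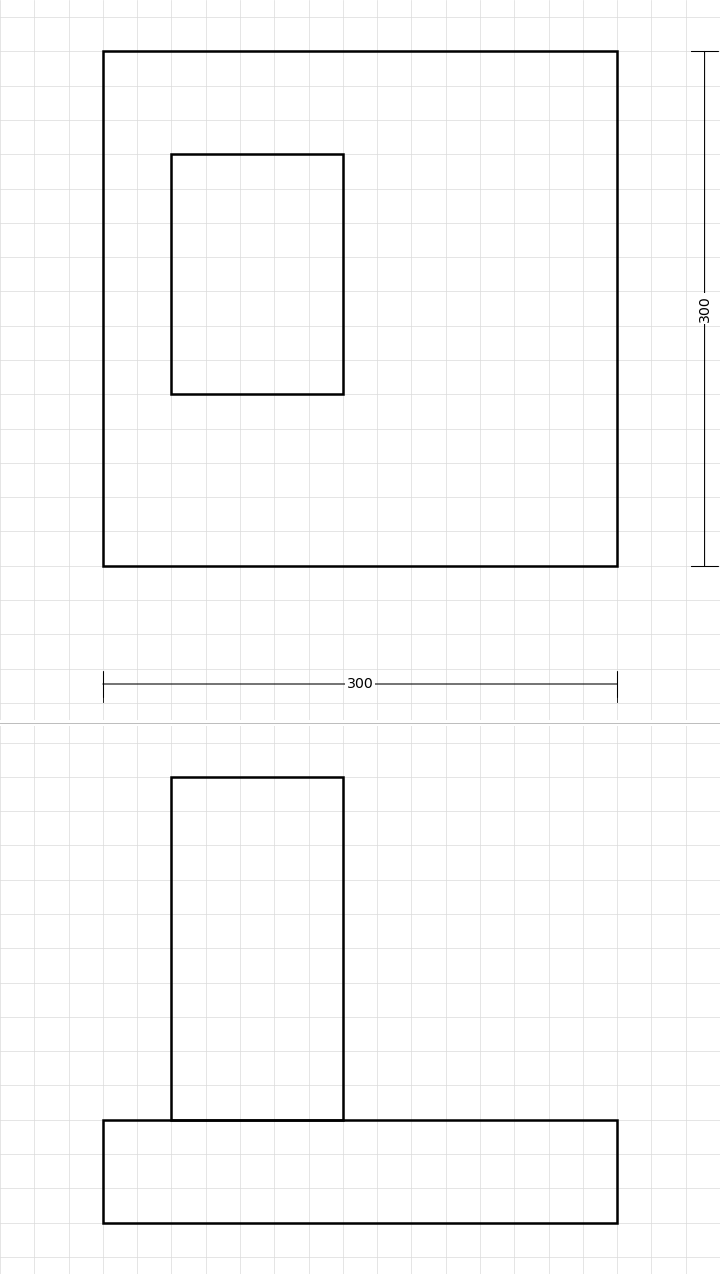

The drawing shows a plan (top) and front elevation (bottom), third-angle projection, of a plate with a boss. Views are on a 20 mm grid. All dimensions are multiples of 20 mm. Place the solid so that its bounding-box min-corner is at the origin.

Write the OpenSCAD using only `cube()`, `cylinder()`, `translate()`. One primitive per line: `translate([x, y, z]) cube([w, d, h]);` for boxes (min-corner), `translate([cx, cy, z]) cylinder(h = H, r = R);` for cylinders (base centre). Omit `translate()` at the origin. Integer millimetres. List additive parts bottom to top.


cube([300, 300, 60]);
translate([40, 100, 60]) cube([100, 140, 200]);


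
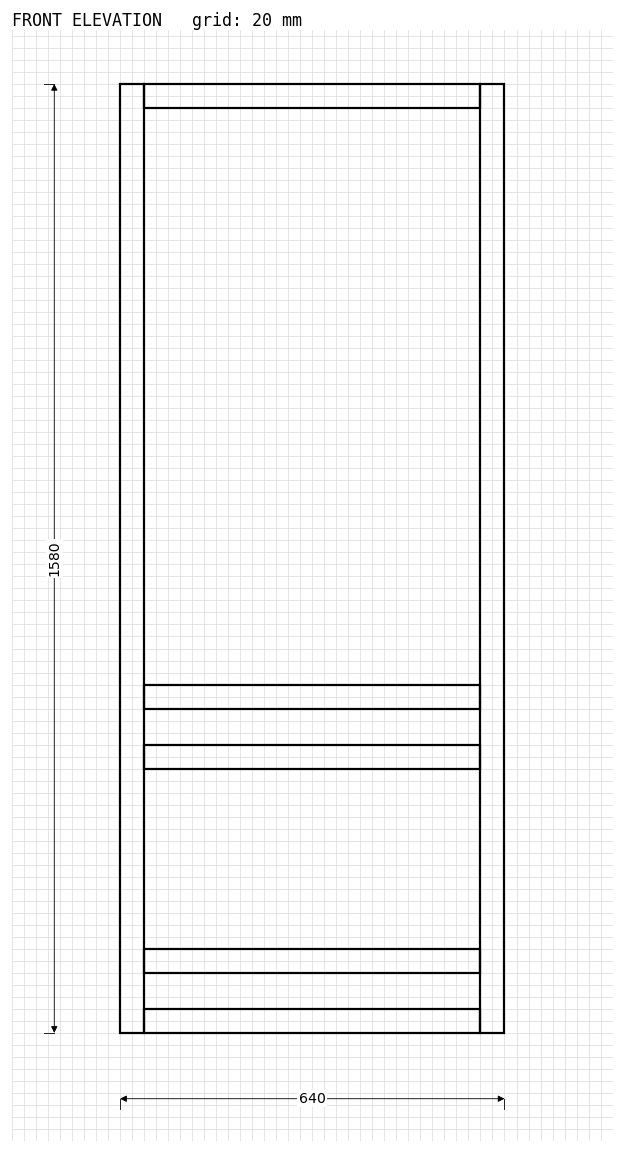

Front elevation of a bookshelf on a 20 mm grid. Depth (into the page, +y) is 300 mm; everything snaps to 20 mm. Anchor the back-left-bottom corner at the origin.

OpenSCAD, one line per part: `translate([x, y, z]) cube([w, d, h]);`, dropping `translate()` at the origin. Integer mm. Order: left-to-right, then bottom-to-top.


cube([40, 300, 1580]);
translate([40, 0, 0]) cube([560, 300, 40]);
translate([40, 0, 100]) cube([560, 300, 40]);
translate([40, 0, 440]) cube([560, 300, 40]);
translate([40, 0, 540]) cube([560, 300, 40]);
translate([40, 0, 1540]) cube([560, 300, 40]);
translate([600, 0, 0]) cube([40, 300, 1580]);


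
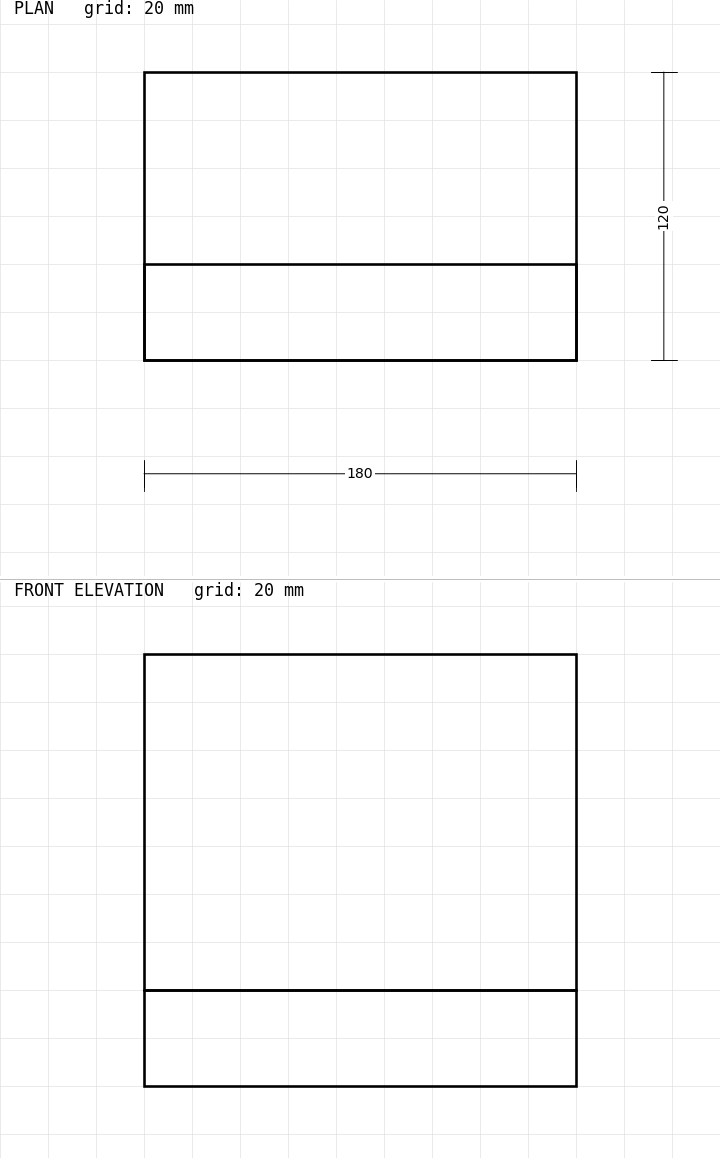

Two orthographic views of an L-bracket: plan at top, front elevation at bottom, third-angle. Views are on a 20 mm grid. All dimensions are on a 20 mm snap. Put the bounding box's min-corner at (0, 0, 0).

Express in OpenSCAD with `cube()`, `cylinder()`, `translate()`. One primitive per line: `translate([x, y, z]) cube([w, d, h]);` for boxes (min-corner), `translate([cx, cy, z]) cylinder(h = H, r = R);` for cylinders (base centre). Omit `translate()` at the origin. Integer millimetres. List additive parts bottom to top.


cube([180, 120, 40]);
translate([0, 0, 40]) cube([180, 40, 140]);
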